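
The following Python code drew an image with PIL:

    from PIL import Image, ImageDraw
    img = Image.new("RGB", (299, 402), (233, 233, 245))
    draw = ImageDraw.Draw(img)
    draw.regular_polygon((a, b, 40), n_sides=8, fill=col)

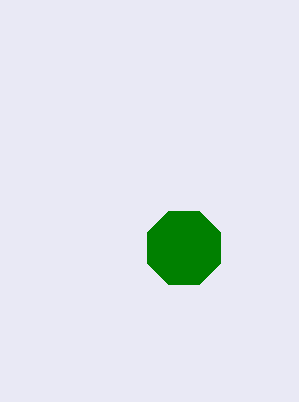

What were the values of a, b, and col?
a = 184
b = 248
col = 'green'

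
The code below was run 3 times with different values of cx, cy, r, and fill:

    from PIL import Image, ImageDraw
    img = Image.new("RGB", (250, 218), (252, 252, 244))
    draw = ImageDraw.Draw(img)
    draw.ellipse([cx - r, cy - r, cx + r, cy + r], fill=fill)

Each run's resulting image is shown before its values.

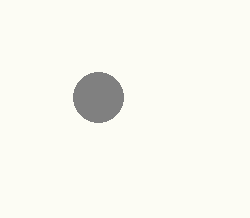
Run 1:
cx = 98, cy = 97, r = 25, fill = 'gray'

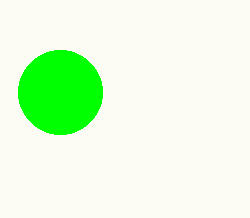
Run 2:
cx = 60, cy = 92, r = 42, fill = 'lime'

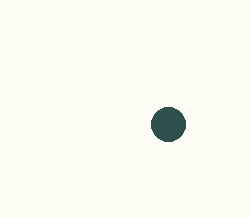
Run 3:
cx = 168, cy = 124, r = 17, fill = 'darkslategray'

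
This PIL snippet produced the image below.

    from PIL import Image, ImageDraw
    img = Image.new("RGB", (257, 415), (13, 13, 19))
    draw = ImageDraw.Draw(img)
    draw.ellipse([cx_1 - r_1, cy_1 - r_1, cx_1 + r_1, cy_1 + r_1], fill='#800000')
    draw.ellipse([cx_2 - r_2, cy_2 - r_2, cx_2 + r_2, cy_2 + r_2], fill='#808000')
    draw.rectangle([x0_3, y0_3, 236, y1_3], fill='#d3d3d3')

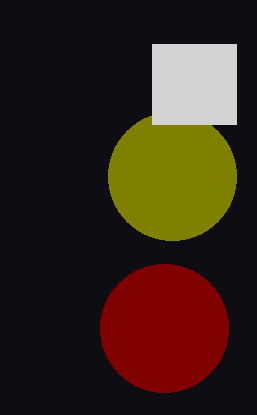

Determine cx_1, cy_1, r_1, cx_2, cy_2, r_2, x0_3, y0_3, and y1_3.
cx_1 = 164
cy_1 = 328
r_1 = 64
cx_2 = 172
cy_2 = 176
r_2 = 64
x0_3 = 152
y0_3 = 44
y1_3 = 124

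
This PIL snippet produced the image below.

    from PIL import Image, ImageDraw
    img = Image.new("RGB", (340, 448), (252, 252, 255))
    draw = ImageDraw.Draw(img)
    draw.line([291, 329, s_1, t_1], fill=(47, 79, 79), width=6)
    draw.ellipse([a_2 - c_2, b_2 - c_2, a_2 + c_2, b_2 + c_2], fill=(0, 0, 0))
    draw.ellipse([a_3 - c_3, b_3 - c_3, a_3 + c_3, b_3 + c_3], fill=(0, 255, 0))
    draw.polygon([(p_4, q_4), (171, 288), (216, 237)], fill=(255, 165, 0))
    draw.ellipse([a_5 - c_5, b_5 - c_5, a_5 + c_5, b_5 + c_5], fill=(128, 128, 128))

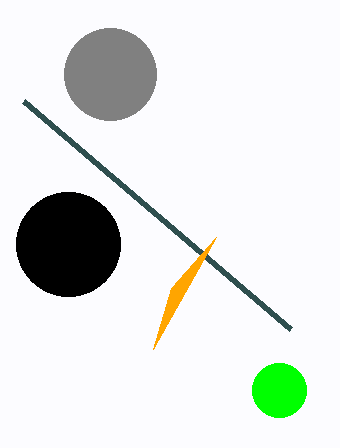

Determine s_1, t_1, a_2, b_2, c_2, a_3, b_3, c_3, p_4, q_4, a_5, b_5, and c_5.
s_1 = 24
t_1 = 101
a_2 = 68
b_2 = 244
c_2 = 52
a_3 = 279
b_3 = 390
c_3 = 27
p_4 = 153
q_4 = 349
a_5 = 110
b_5 = 74
c_5 = 46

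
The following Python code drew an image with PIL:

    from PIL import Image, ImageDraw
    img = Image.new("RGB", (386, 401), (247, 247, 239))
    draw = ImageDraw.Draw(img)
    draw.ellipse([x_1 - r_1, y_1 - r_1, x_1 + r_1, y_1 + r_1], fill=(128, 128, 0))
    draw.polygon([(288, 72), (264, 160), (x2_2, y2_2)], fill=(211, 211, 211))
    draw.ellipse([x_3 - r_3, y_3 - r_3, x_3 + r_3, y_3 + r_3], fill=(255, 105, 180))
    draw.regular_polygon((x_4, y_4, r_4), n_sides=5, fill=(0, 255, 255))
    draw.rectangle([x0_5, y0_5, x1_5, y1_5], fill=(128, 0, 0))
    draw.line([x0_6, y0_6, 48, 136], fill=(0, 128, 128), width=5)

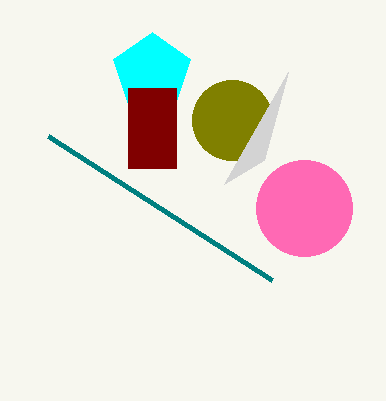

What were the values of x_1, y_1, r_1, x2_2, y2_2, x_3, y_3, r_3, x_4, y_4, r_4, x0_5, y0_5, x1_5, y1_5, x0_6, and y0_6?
x_1 = 232, y_1 = 120, r_1 = 40, x2_2 = 224, y2_2 = 184, x_3 = 304, y_3 = 208, r_3 = 48, x_4 = 152, y_4 = 72, r_4 = 40, x0_5 = 128, y0_5 = 88, x1_5 = 176, y1_5 = 168, x0_6 = 272, y0_6 = 280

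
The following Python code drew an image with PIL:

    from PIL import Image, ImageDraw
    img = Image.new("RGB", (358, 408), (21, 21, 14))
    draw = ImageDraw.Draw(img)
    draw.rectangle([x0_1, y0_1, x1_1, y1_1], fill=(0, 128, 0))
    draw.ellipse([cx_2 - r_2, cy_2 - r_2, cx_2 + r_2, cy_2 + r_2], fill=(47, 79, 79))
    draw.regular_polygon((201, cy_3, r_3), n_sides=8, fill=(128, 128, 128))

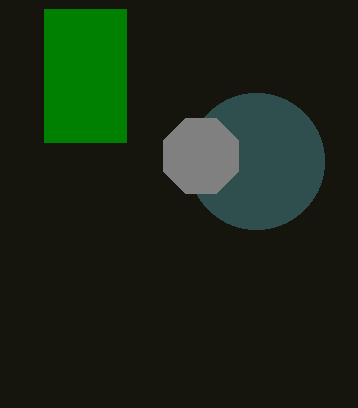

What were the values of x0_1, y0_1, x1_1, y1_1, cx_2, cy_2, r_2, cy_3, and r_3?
x0_1 = 44; y0_1 = 9; x1_1 = 126; y1_1 = 142; cx_2 = 256; cy_2 = 161; r_2 = 68; cy_3 = 156; r_3 = 41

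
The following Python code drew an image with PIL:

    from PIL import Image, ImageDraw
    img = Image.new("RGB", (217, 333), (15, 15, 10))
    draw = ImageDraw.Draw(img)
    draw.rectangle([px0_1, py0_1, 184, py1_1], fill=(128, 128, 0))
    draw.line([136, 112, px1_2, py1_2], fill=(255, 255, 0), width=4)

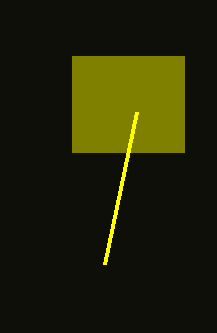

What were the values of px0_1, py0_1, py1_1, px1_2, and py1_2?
px0_1 = 72
py0_1 = 56
py1_1 = 152
px1_2 = 104
py1_2 = 264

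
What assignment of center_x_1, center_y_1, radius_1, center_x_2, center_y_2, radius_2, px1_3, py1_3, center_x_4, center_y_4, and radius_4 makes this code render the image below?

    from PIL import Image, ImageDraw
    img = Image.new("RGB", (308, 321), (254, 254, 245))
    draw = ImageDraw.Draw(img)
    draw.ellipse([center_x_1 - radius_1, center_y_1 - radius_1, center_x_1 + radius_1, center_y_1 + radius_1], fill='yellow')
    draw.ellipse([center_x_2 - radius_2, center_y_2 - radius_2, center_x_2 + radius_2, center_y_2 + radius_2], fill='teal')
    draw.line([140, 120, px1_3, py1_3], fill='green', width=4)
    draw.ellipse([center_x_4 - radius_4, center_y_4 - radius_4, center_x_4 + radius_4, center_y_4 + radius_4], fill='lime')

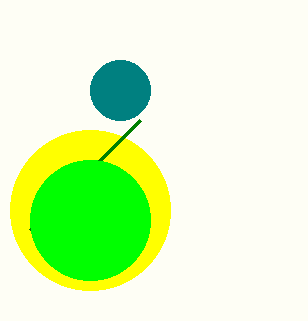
center_x_1 = 90
center_y_1 = 210
radius_1 = 80
center_x_2 = 120
center_y_2 = 90
radius_2 = 30
px1_3 = 30
py1_3 = 230
center_x_4 = 90
center_y_4 = 220
radius_4 = 60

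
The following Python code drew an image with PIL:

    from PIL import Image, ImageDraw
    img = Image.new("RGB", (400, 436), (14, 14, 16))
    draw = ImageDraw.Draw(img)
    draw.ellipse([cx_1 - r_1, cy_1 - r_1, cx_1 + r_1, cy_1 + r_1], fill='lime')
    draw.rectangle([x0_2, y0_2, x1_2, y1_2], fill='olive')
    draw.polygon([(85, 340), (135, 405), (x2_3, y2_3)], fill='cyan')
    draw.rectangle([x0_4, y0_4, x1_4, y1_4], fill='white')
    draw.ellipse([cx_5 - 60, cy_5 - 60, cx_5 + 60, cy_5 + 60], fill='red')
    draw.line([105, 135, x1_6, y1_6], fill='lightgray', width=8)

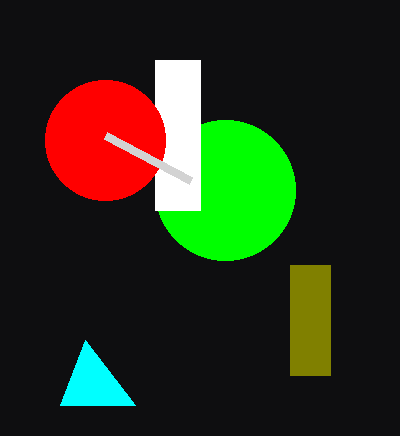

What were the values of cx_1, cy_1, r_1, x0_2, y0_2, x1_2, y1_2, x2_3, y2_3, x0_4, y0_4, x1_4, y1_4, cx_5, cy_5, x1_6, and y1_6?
cx_1 = 225; cy_1 = 190; r_1 = 70; x0_2 = 290; y0_2 = 265; x1_2 = 330; y1_2 = 375; x2_3 = 60; y2_3 = 405; x0_4 = 155; y0_4 = 60; x1_4 = 200; y1_4 = 210; cx_5 = 105; cy_5 = 140; x1_6 = 190; y1_6 = 180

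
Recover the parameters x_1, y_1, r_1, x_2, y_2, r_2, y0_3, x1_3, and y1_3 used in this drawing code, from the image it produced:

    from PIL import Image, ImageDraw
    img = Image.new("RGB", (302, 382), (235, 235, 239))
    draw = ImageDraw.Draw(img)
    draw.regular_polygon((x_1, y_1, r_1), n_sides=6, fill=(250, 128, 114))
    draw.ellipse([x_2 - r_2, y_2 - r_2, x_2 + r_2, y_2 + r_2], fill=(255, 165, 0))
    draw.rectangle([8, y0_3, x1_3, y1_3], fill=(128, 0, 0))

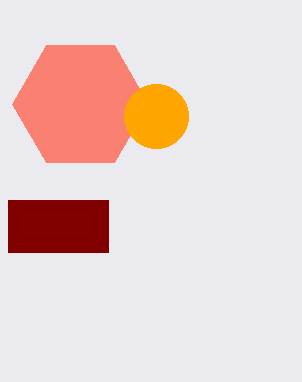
x_1 = 80
y_1 = 104
r_1 = 68
x_2 = 156
y_2 = 116
r_2 = 32
y0_3 = 200
x1_3 = 108
y1_3 = 252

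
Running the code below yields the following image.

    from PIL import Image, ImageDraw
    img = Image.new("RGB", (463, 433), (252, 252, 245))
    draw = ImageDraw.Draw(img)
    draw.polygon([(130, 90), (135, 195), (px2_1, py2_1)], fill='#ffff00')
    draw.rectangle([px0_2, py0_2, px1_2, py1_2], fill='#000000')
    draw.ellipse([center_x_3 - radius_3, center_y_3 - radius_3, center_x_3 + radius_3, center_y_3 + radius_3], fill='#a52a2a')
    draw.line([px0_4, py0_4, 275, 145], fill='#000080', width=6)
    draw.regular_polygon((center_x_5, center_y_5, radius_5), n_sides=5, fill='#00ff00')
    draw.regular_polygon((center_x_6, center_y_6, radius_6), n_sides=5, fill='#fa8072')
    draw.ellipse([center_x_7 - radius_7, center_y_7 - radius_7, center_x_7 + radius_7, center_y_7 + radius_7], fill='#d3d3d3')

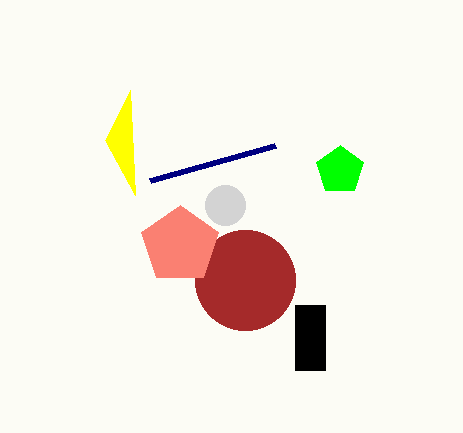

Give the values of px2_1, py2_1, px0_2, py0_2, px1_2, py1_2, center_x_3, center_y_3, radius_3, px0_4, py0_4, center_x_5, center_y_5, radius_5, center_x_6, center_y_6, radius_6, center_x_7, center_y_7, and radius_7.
px2_1 = 105
py2_1 = 140
px0_2 = 295
py0_2 = 305
px1_2 = 325
py1_2 = 370
center_x_3 = 245
center_y_3 = 280
radius_3 = 50
px0_4 = 150
py0_4 = 180
center_x_5 = 340
center_y_5 = 170
radius_5 = 25
center_x_6 = 180
center_y_6 = 245
radius_6 = 40
center_x_7 = 225
center_y_7 = 205
radius_7 = 20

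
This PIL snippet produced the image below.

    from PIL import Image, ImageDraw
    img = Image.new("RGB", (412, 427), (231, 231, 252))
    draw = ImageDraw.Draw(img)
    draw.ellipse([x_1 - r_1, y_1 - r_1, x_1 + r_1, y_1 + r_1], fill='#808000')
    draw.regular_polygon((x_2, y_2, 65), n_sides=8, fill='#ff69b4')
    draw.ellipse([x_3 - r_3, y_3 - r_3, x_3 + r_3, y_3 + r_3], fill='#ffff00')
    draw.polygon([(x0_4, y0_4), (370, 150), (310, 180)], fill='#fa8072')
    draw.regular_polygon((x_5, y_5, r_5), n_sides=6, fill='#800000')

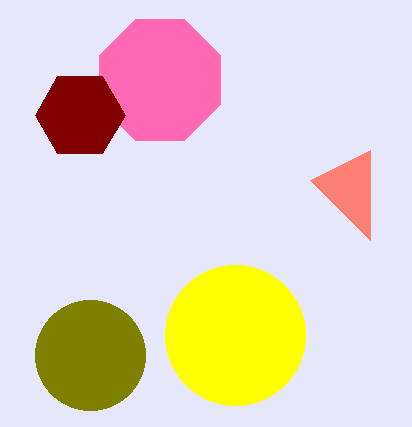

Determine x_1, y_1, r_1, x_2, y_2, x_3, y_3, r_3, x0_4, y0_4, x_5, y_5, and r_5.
x_1 = 90; y_1 = 355; r_1 = 55; x_2 = 160; y_2 = 80; x_3 = 235; y_3 = 335; r_3 = 70; x0_4 = 370; y0_4 = 240; x_5 = 80; y_5 = 115; r_5 = 45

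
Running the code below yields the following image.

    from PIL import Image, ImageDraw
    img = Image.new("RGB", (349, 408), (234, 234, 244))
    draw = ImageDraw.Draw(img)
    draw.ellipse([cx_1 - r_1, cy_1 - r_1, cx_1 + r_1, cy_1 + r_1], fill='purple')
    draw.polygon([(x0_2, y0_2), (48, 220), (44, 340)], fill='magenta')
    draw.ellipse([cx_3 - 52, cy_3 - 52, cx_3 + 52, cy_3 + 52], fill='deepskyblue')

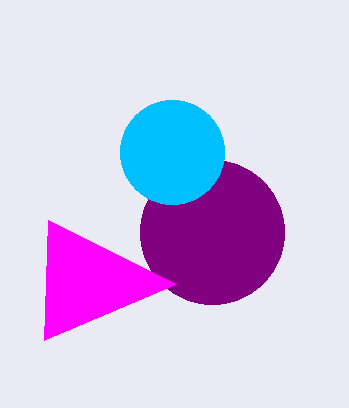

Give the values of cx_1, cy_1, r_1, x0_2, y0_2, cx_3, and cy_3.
cx_1 = 212; cy_1 = 232; r_1 = 72; x0_2 = 176; y0_2 = 284; cx_3 = 172; cy_3 = 152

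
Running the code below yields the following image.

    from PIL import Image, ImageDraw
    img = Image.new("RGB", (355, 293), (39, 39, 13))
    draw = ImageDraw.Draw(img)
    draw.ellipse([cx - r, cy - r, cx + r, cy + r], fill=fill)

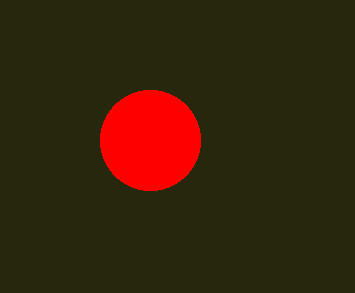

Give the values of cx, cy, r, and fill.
cx = 150; cy = 140; r = 50; fill = 'red'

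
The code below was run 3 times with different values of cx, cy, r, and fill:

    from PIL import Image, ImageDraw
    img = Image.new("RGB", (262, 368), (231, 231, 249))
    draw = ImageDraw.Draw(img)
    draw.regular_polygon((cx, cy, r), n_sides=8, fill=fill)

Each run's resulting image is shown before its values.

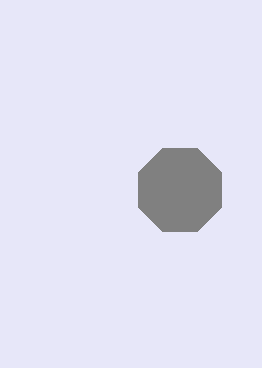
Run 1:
cx = 180
cy = 190
r = 45
fill = 'gray'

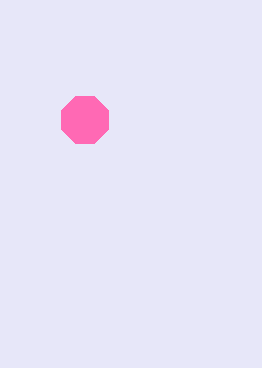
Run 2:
cx = 85, cy = 120, r = 25, fill = 'hotpink'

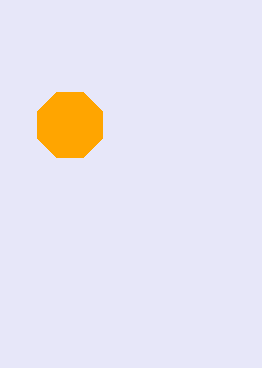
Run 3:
cx = 70; cy = 125; r = 35; fill = 'orange'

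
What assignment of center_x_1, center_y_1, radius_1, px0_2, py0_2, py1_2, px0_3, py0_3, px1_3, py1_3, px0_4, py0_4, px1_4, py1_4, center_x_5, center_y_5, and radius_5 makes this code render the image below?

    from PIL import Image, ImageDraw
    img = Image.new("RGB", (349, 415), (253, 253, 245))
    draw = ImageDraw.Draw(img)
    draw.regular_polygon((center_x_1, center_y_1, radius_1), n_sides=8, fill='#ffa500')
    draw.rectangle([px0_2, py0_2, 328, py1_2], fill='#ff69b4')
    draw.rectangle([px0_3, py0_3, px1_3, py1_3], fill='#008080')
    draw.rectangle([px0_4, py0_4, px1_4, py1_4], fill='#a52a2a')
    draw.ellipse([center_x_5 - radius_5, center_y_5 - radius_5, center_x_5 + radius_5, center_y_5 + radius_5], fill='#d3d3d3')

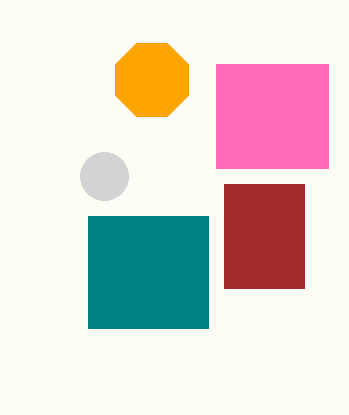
center_x_1 = 152, center_y_1 = 80, radius_1 = 40, px0_2 = 216, py0_2 = 64, py1_2 = 168, px0_3 = 88, py0_3 = 216, px1_3 = 208, py1_3 = 328, px0_4 = 224, py0_4 = 184, px1_4 = 304, py1_4 = 288, center_x_5 = 104, center_y_5 = 176, radius_5 = 24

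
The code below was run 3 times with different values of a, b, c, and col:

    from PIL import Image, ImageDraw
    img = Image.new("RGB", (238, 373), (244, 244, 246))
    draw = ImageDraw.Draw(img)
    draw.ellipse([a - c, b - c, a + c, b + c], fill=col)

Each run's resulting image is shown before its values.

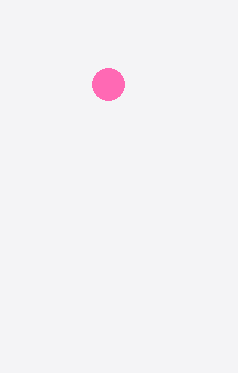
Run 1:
a = 108, b = 84, c = 16, col = 'hotpink'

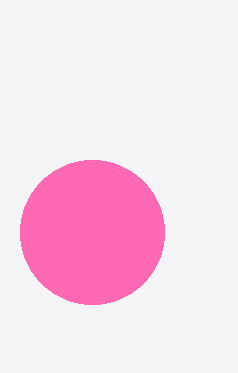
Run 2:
a = 92, b = 232, c = 72, col = 'hotpink'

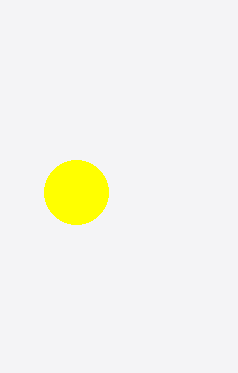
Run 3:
a = 76, b = 192, c = 32, col = 'yellow'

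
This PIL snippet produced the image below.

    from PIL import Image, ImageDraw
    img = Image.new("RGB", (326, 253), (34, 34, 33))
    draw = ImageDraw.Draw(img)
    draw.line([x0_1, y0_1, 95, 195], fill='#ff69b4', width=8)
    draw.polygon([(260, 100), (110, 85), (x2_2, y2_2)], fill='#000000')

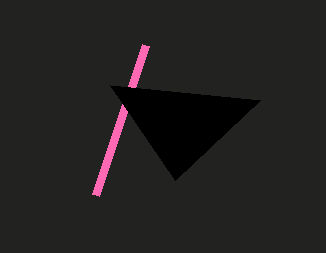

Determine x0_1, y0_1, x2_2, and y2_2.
x0_1 = 145
y0_1 = 45
x2_2 = 175
y2_2 = 180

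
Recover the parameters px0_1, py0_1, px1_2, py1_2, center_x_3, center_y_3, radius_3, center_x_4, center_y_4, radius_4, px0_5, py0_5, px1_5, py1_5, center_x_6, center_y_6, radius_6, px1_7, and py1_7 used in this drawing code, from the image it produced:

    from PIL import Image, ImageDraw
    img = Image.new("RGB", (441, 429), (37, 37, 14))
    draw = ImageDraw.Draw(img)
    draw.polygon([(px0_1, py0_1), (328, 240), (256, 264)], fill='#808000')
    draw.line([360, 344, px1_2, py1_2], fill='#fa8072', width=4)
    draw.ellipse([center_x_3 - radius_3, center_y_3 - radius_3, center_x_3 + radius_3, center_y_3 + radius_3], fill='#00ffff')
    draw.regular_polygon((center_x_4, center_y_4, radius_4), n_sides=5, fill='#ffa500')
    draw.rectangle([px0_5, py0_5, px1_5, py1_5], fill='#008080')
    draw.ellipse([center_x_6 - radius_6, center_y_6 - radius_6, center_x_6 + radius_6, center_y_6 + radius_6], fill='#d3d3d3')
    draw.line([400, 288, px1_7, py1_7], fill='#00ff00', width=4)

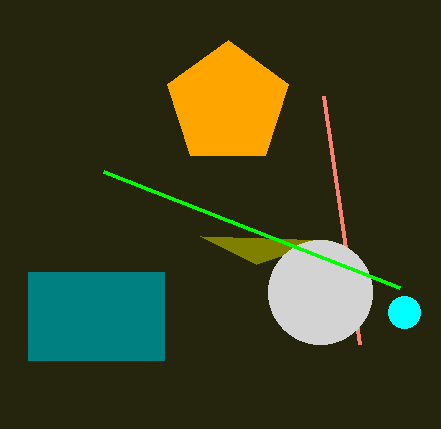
px0_1 = 200; py0_1 = 236; px1_2 = 324; py1_2 = 96; center_x_3 = 404; center_y_3 = 312; radius_3 = 16; center_x_4 = 228; center_y_4 = 104; radius_4 = 64; px0_5 = 28; py0_5 = 272; px1_5 = 164; py1_5 = 360; center_x_6 = 320; center_y_6 = 292; radius_6 = 52; px1_7 = 104; py1_7 = 172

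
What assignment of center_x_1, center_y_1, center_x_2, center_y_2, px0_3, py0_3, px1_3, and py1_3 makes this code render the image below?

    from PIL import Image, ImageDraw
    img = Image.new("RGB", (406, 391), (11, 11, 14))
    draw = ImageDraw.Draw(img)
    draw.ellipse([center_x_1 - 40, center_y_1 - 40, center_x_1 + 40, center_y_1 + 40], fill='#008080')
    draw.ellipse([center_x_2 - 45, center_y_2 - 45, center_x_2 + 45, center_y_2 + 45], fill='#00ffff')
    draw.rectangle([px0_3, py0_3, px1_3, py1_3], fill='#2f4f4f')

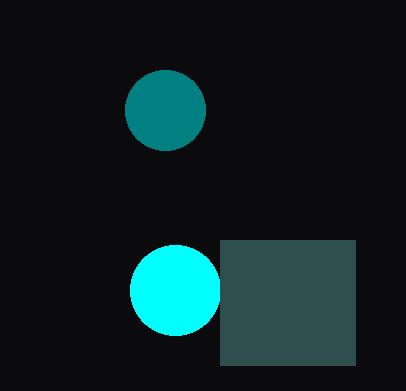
center_x_1 = 165; center_y_1 = 110; center_x_2 = 175; center_y_2 = 290; px0_3 = 220; py0_3 = 240; px1_3 = 355; py1_3 = 365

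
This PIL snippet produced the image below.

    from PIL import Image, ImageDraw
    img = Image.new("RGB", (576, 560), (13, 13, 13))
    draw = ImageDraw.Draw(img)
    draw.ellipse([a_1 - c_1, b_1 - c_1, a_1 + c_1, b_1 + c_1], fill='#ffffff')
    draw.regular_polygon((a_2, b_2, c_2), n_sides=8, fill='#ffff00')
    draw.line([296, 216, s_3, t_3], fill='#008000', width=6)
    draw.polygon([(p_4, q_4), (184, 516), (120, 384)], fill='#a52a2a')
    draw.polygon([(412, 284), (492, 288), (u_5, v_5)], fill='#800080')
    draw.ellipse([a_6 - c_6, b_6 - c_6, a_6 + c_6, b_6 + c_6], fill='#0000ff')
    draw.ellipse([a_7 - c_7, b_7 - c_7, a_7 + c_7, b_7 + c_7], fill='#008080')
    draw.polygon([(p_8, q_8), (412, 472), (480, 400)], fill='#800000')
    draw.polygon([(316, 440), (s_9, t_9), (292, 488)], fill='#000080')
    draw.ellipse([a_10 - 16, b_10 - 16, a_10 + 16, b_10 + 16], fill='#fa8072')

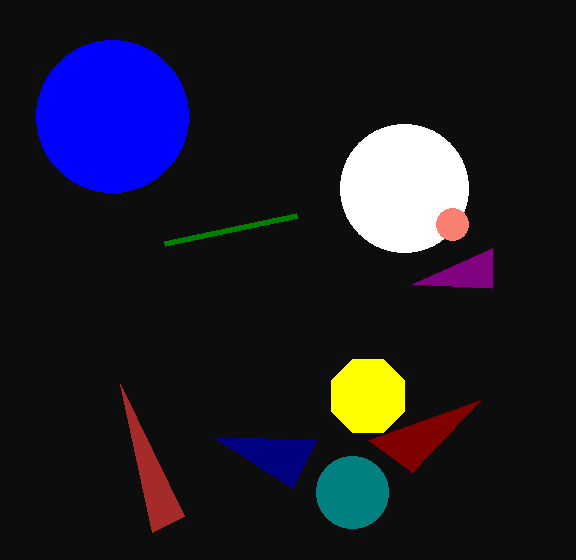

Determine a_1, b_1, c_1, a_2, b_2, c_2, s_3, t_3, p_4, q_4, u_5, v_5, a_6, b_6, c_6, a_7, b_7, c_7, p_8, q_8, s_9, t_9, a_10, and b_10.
a_1 = 404
b_1 = 188
c_1 = 64
a_2 = 368
b_2 = 396
c_2 = 40
s_3 = 164
t_3 = 244
p_4 = 152
q_4 = 532
u_5 = 492
v_5 = 248
a_6 = 112
b_6 = 116
c_6 = 76
a_7 = 352
b_7 = 492
c_7 = 36
p_8 = 368
q_8 = 440
s_9 = 212
t_9 = 436
a_10 = 452
b_10 = 224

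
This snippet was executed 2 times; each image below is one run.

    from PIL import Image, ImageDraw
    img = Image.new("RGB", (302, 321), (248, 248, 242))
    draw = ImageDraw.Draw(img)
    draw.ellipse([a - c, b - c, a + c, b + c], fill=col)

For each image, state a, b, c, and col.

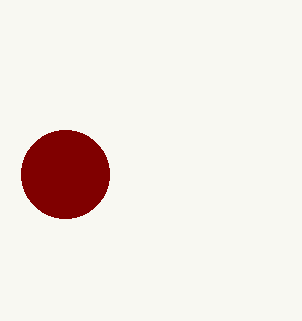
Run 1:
a = 65
b = 174
c = 44
col = 'maroon'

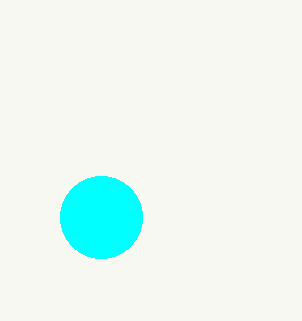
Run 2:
a = 101, b = 217, c = 41, col = 'cyan'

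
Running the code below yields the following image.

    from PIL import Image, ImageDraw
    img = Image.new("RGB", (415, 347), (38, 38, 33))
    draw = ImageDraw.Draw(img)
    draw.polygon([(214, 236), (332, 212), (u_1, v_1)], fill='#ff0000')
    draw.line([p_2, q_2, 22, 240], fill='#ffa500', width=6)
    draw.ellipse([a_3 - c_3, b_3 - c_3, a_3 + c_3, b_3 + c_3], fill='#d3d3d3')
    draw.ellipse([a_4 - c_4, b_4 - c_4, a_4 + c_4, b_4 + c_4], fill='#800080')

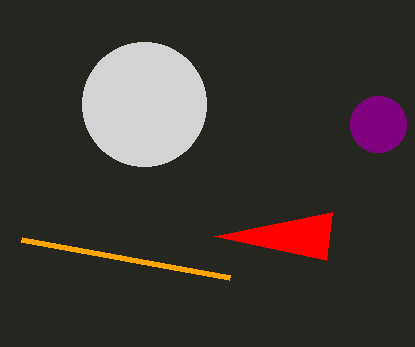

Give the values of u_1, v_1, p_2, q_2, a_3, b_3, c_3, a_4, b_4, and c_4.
u_1 = 326, v_1 = 260, p_2 = 230, q_2 = 278, a_3 = 144, b_3 = 104, c_3 = 62, a_4 = 378, b_4 = 124, c_4 = 28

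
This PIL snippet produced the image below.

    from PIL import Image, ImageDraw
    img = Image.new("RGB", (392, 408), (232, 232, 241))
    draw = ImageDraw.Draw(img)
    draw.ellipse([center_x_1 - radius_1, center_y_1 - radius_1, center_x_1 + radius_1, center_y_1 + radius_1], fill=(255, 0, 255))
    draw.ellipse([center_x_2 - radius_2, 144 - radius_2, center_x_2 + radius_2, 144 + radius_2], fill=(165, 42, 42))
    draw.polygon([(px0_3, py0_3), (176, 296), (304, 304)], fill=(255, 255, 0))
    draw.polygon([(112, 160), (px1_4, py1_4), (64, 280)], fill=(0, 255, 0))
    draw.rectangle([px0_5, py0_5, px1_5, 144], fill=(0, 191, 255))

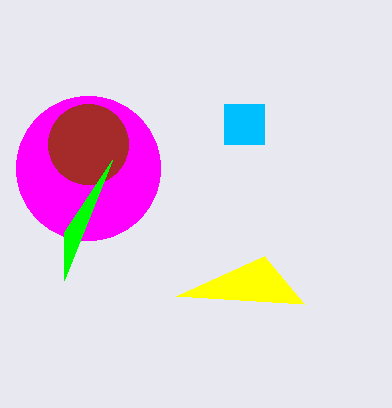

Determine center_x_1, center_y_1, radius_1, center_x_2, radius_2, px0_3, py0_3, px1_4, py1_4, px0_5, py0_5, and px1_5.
center_x_1 = 88
center_y_1 = 168
radius_1 = 72
center_x_2 = 88
radius_2 = 40
px0_3 = 264
py0_3 = 256
px1_4 = 64
py1_4 = 232
px0_5 = 224
py0_5 = 104
px1_5 = 264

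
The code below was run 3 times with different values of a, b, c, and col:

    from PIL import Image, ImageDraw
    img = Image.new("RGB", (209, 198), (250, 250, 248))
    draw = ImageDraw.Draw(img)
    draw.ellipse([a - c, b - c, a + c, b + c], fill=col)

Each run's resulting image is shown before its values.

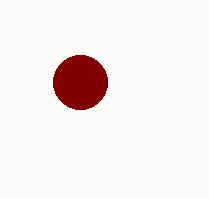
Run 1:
a = 80, b = 82, c = 27, col = 'maroon'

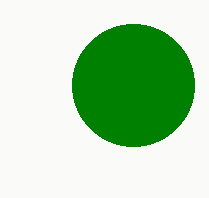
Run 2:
a = 133, b = 85, c = 61, col = 'green'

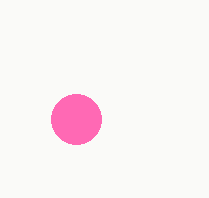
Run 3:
a = 76; b = 119; c = 25; col = 'hotpink'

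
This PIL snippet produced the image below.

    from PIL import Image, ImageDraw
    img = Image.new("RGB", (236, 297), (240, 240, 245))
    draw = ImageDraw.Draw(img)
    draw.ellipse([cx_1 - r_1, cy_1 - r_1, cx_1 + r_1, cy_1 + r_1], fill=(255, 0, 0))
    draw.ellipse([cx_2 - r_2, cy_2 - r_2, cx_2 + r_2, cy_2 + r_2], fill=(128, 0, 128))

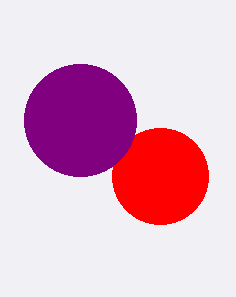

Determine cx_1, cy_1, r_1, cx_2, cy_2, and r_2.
cx_1 = 160; cy_1 = 176; r_1 = 48; cx_2 = 80; cy_2 = 120; r_2 = 56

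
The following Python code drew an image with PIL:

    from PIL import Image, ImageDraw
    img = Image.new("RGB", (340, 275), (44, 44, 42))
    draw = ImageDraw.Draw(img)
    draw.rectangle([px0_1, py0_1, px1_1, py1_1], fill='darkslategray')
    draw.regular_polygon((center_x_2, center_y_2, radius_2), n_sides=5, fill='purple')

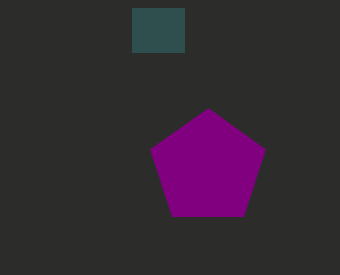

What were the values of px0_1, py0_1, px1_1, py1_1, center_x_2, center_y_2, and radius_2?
px0_1 = 132, py0_1 = 8, px1_1 = 184, py1_1 = 52, center_x_2 = 208, center_y_2 = 168, radius_2 = 60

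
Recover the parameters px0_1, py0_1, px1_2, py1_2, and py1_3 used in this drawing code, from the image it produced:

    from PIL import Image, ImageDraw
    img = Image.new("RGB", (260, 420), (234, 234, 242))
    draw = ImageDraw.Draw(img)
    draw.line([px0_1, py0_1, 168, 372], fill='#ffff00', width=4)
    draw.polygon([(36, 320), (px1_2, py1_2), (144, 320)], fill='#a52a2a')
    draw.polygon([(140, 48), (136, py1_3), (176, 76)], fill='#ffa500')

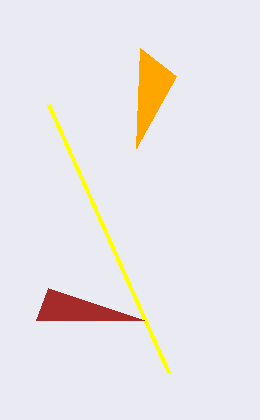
px0_1 = 48; py0_1 = 104; px1_2 = 48; py1_2 = 288; py1_3 = 148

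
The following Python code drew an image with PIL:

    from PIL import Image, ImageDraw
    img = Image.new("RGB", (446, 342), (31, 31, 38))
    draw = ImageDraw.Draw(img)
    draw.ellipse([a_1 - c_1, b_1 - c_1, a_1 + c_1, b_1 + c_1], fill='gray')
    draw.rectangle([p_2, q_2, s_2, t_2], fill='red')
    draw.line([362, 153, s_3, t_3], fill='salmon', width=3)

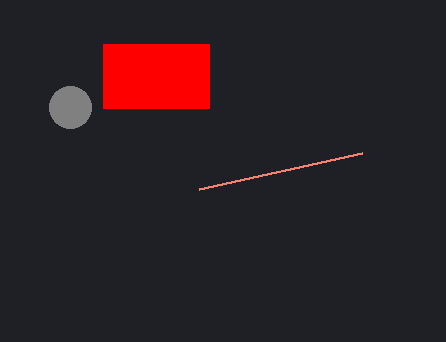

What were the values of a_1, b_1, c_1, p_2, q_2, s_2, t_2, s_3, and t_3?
a_1 = 70; b_1 = 107; c_1 = 21; p_2 = 103; q_2 = 44; s_2 = 209; t_2 = 108; s_3 = 199; t_3 = 189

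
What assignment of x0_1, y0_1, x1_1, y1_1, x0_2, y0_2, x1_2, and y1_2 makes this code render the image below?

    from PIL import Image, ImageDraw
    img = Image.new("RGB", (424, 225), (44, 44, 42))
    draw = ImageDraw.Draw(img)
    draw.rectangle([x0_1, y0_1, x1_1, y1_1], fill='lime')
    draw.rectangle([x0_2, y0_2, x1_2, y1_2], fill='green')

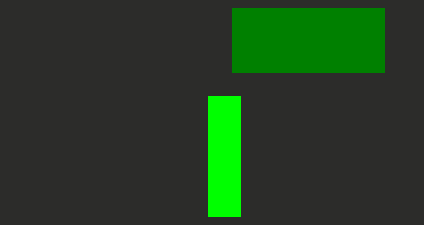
x0_1 = 208; y0_1 = 96; x1_1 = 240; y1_1 = 216; x0_2 = 232; y0_2 = 8; x1_2 = 384; y1_2 = 72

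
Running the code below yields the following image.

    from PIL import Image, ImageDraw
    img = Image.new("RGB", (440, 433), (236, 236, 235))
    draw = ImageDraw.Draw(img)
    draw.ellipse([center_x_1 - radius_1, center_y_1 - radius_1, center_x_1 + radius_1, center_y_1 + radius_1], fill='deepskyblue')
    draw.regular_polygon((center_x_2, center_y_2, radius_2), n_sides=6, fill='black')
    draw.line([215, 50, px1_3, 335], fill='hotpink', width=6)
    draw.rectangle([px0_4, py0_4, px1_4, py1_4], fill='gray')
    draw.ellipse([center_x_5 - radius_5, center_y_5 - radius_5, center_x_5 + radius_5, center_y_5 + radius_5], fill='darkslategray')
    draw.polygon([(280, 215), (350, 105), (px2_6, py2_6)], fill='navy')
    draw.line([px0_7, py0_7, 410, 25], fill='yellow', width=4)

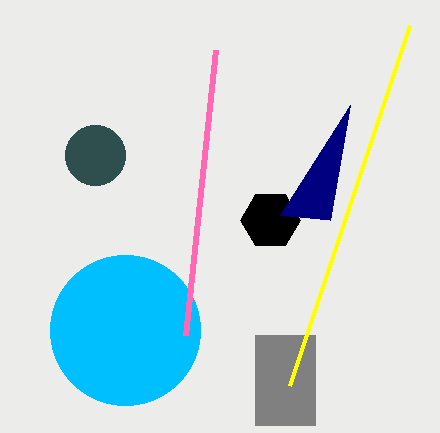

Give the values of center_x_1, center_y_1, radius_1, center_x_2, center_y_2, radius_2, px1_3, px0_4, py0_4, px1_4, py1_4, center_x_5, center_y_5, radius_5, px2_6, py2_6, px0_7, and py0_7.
center_x_1 = 125; center_y_1 = 330; radius_1 = 75; center_x_2 = 270; center_y_2 = 220; radius_2 = 30; px1_3 = 185; px0_4 = 255; py0_4 = 335; px1_4 = 315; py1_4 = 425; center_x_5 = 95; center_y_5 = 155; radius_5 = 30; px2_6 = 330; py2_6 = 220; px0_7 = 290; py0_7 = 385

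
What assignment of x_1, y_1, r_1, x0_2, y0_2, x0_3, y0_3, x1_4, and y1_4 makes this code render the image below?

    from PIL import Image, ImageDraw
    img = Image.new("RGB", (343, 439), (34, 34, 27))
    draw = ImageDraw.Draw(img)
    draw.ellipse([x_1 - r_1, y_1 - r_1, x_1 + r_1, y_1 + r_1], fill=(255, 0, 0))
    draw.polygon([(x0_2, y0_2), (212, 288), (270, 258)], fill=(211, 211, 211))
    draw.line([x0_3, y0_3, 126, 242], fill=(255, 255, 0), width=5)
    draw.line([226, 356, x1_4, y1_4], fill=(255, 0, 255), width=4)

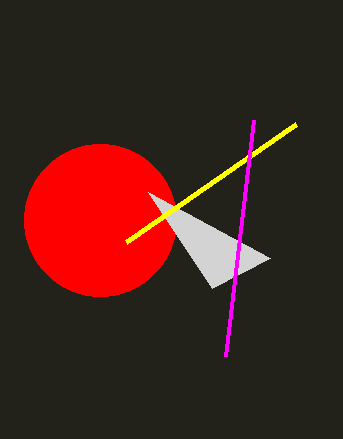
x_1 = 100
y_1 = 220
r_1 = 76
x0_2 = 148
y0_2 = 192
x0_3 = 296
y0_3 = 124
x1_4 = 254
y1_4 = 120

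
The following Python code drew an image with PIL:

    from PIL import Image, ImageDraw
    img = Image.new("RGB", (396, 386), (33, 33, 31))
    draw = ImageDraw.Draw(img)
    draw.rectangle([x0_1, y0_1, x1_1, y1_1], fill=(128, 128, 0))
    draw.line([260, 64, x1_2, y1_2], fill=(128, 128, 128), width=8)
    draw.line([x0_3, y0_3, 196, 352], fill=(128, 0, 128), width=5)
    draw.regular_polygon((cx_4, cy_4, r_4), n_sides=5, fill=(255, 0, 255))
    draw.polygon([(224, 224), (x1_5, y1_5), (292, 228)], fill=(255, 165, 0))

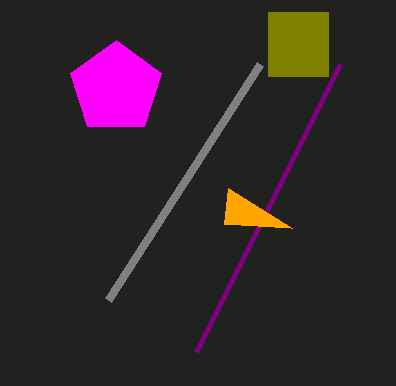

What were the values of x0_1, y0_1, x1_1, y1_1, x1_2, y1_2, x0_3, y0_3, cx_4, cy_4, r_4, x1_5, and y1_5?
x0_1 = 268, y0_1 = 12, x1_1 = 328, y1_1 = 76, x1_2 = 108, y1_2 = 300, x0_3 = 340, y0_3 = 64, cx_4 = 116, cy_4 = 88, r_4 = 48, x1_5 = 228, y1_5 = 188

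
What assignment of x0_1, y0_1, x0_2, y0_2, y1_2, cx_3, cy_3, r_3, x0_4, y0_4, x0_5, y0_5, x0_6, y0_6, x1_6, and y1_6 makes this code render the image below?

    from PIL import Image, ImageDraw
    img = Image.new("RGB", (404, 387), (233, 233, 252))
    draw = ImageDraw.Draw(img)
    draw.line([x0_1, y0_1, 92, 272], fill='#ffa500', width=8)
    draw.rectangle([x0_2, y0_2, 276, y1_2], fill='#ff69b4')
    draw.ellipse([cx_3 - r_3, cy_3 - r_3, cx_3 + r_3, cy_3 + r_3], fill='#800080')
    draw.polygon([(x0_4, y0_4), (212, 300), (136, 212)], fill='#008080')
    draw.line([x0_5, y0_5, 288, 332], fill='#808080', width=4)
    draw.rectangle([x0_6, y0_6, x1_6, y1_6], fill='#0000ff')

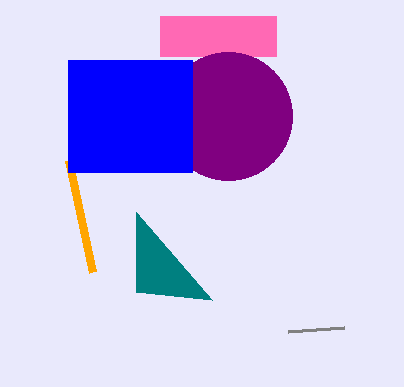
x0_1 = 68; y0_1 = 160; x0_2 = 160; y0_2 = 16; y1_2 = 56; cx_3 = 228; cy_3 = 116; r_3 = 64; x0_4 = 136; y0_4 = 292; x0_5 = 344; y0_5 = 328; x0_6 = 68; y0_6 = 60; x1_6 = 192; y1_6 = 172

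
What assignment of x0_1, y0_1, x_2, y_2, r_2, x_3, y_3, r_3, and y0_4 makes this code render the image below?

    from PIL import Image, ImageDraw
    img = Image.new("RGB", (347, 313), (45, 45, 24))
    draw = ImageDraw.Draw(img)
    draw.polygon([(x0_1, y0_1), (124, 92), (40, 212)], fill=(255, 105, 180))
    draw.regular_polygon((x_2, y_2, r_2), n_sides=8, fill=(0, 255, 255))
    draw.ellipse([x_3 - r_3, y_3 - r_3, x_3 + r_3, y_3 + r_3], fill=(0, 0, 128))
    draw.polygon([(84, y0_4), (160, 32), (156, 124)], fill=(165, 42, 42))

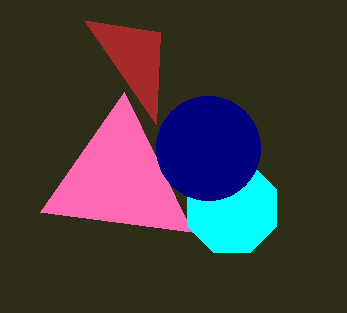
x0_1 = 192; y0_1 = 232; x_2 = 232; y_2 = 208; r_2 = 48; x_3 = 208; y_3 = 148; r_3 = 52; y0_4 = 20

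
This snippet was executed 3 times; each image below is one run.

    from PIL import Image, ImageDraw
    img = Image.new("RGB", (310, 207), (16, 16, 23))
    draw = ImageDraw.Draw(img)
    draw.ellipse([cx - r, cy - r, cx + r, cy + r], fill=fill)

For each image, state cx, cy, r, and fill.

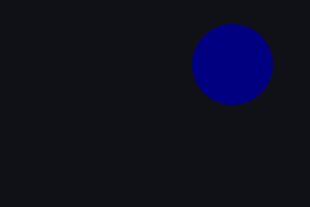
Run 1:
cx = 232; cy = 64; r = 40; fill = 'navy'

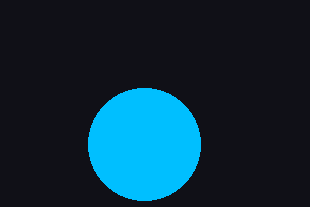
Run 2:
cx = 144
cy = 144
r = 56
fill = 'deepskyblue'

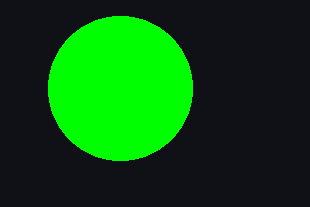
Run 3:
cx = 120, cy = 88, r = 72, fill = 'lime'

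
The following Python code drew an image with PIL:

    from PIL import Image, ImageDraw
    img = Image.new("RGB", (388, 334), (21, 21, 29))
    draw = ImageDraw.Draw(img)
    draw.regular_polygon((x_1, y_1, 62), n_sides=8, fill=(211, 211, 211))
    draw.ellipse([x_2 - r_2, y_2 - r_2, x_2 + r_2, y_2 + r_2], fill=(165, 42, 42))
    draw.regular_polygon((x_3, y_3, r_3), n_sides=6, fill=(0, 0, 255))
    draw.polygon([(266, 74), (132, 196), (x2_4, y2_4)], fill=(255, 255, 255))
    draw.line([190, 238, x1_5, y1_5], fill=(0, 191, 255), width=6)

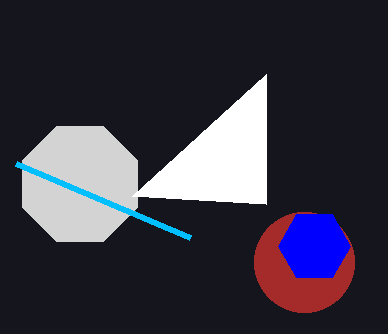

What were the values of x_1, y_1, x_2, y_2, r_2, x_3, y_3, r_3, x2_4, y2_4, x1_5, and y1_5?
x_1 = 80; y_1 = 184; x_2 = 304; y_2 = 262; r_2 = 50; x_3 = 314; y_3 = 246; r_3 = 36; x2_4 = 266; y2_4 = 204; x1_5 = 16; y1_5 = 164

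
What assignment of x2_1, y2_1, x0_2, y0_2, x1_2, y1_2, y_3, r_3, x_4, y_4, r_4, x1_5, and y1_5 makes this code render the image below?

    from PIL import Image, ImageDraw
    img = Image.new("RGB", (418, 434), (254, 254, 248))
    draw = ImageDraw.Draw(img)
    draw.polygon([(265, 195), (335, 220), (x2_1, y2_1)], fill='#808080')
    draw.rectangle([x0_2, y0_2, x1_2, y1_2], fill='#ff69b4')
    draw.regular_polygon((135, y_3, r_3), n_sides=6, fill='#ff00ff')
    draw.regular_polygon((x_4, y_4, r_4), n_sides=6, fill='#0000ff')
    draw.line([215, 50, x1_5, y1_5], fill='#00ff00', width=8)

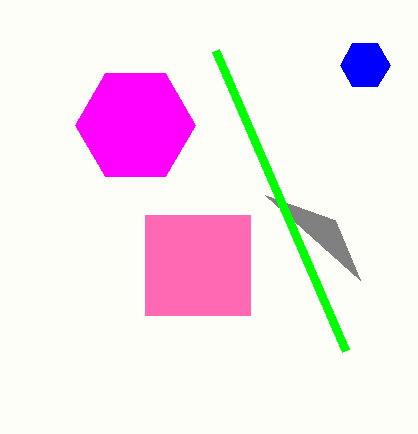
x2_1 = 360; y2_1 = 280; x0_2 = 145; y0_2 = 215; x1_2 = 250; y1_2 = 315; y_3 = 125; r_3 = 60; x_4 = 365; y_4 = 65; r_4 = 25; x1_5 = 345; y1_5 = 350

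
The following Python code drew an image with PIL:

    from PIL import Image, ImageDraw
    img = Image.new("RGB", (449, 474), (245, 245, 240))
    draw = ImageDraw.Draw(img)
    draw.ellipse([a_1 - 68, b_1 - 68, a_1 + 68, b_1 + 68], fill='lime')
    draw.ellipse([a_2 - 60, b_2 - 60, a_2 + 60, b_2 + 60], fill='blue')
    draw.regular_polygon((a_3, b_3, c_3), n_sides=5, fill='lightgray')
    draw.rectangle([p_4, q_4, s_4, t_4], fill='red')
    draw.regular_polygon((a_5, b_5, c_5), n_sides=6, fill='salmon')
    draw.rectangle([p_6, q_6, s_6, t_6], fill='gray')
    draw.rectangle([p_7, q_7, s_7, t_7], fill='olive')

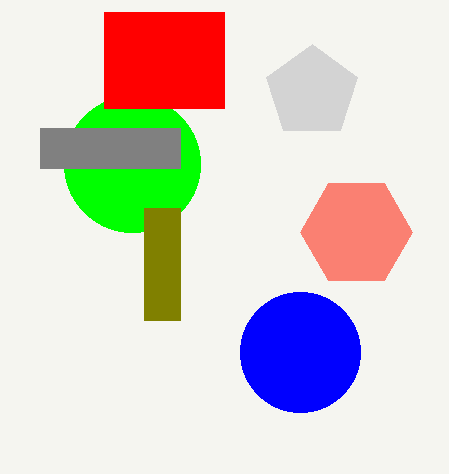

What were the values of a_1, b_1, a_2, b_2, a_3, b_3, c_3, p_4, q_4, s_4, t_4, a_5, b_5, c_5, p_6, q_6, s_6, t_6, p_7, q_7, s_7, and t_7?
a_1 = 132; b_1 = 164; a_2 = 300; b_2 = 352; a_3 = 312; b_3 = 92; c_3 = 48; p_4 = 104; q_4 = 12; s_4 = 224; t_4 = 108; a_5 = 356; b_5 = 232; c_5 = 56; p_6 = 40; q_6 = 128; s_6 = 180; t_6 = 168; p_7 = 144; q_7 = 208; s_7 = 180; t_7 = 320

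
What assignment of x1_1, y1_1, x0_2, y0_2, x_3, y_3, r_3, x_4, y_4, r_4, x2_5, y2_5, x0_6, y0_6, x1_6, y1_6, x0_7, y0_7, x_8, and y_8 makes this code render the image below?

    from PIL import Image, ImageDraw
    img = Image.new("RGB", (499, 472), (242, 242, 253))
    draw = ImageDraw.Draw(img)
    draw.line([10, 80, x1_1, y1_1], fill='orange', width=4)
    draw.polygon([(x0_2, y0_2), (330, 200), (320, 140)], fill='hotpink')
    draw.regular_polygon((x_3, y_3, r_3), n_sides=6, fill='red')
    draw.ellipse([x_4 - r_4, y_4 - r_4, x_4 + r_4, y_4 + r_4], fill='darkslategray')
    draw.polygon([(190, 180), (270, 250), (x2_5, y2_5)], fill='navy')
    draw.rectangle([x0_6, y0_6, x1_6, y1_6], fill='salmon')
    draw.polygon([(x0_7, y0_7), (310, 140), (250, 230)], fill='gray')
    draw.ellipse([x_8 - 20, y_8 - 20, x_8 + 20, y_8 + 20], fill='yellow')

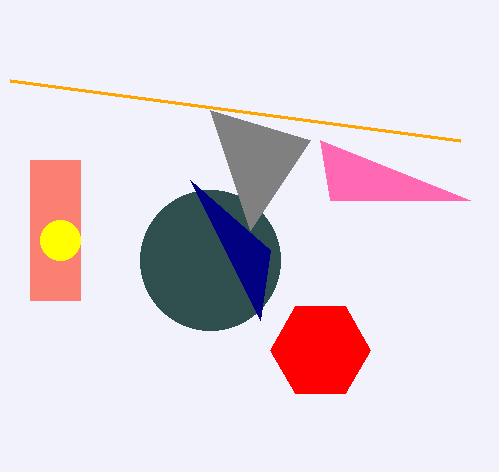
x1_1 = 460
y1_1 = 140
x0_2 = 470
y0_2 = 200
x_3 = 320
y_3 = 350
r_3 = 50
x_4 = 210
y_4 = 260
r_4 = 70
x2_5 = 260
y2_5 = 320
x0_6 = 30
y0_6 = 160
x1_6 = 80
y1_6 = 300
x0_7 = 210
y0_7 = 110
x_8 = 60
y_8 = 240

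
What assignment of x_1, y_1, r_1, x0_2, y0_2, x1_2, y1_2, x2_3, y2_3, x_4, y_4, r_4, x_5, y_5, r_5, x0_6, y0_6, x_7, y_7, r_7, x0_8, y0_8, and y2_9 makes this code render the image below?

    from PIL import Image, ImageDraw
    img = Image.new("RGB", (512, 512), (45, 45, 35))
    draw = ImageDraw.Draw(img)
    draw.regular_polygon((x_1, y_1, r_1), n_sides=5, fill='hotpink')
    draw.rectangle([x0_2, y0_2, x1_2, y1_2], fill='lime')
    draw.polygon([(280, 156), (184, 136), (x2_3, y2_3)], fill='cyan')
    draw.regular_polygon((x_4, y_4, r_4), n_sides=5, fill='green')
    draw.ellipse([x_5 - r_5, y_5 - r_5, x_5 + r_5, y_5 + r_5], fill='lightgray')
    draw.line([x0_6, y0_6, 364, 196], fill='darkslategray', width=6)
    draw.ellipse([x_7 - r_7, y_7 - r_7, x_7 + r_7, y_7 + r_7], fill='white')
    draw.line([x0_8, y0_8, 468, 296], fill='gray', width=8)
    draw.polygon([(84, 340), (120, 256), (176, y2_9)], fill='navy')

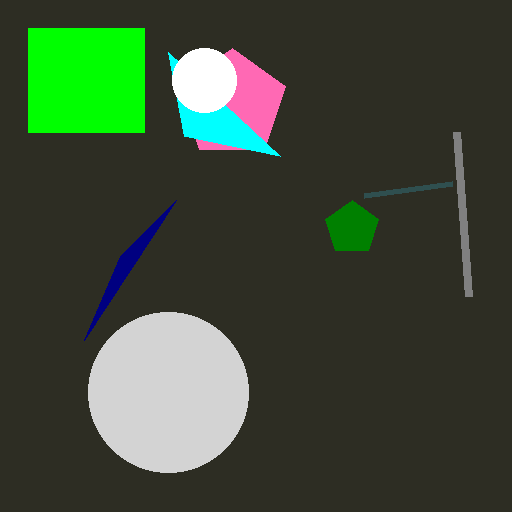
x_1 = 232
y_1 = 104
r_1 = 56
x0_2 = 28
y0_2 = 28
x1_2 = 144
y1_2 = 132
x2_3 = 168
y2_3 = 52
x_4 = 352
y_4 = 228
r_4 = 28
x_5 = 168
y_5 = 392
r_5 = 80
x0_6 = 452
y0_6 = 184
x_7 = 204
y_7 = 80
r_7 = 32
x0_8 = 456
y0_8 = 132
y2_9 = 200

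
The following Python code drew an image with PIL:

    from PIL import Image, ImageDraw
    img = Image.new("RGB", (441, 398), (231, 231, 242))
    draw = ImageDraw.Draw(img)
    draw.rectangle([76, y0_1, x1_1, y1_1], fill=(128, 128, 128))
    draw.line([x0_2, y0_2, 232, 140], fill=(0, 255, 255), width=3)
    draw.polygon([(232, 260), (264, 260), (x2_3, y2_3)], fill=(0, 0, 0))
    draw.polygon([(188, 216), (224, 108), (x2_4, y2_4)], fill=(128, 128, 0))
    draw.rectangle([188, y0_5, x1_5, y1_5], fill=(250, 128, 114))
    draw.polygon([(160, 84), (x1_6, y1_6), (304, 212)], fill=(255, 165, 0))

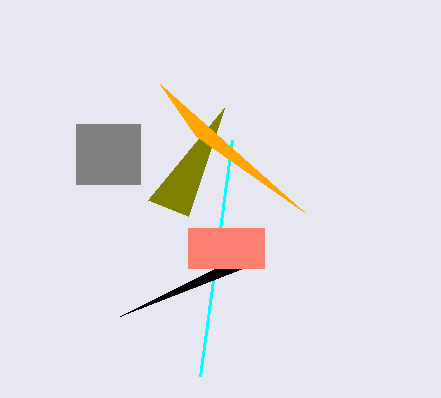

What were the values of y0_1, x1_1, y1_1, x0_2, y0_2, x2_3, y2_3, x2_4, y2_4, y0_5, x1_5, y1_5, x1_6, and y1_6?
y0_1 = 124, x1_1 = 140, y1_1 = 184, x0_2 = 200, y0_2 = 376, x2_3 = 120, y2_3 = 316, x2_4 = 148, y2_4 = 200, y0_5 = 228, x1_5 = 264, y1_5 = 268, x1_6 = 196, y1_6 = 136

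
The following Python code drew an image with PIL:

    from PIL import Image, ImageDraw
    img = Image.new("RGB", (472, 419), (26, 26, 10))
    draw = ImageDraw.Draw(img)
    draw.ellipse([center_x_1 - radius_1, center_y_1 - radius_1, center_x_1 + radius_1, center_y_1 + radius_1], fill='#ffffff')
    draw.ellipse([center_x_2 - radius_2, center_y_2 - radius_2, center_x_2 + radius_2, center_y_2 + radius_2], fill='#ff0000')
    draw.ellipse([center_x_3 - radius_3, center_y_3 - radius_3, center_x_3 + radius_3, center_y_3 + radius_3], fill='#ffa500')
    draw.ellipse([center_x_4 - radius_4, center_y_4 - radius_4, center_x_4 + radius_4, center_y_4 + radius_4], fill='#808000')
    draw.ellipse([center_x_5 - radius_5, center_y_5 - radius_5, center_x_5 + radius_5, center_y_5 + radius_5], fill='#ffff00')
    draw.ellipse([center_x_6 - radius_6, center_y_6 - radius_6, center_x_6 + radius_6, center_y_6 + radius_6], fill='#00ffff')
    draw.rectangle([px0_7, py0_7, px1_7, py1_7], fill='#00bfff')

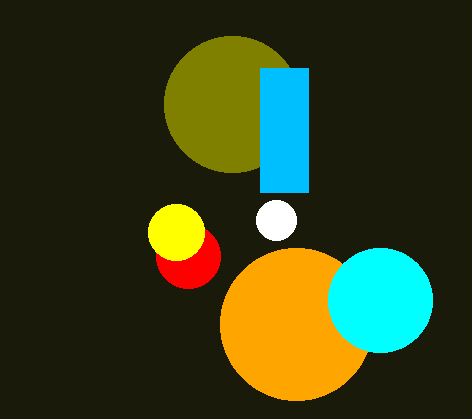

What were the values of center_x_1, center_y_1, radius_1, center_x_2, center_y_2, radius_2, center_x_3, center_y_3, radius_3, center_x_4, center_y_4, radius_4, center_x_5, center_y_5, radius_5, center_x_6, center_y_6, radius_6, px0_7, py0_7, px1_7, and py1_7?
center_x_1 = 276, center_y_1 = 220, radius_1 = 20, center_x_2 = 188, center_y_2 = 256, radius_2 = 32, center_x_3 = 296, center_y_3 = 324, radius_3 = 76, center_x_4 = 232, center_y_4 = 104, radius_4 = 68, center_x_5 = 176, center_y_5 = 232, radius_5 = 28, center_x_6 = 380, center_y_6 = 300, radius_6 = 52, px0_7 = 260, py0_7 = 68, px1_7 = 308, py1_7 = 192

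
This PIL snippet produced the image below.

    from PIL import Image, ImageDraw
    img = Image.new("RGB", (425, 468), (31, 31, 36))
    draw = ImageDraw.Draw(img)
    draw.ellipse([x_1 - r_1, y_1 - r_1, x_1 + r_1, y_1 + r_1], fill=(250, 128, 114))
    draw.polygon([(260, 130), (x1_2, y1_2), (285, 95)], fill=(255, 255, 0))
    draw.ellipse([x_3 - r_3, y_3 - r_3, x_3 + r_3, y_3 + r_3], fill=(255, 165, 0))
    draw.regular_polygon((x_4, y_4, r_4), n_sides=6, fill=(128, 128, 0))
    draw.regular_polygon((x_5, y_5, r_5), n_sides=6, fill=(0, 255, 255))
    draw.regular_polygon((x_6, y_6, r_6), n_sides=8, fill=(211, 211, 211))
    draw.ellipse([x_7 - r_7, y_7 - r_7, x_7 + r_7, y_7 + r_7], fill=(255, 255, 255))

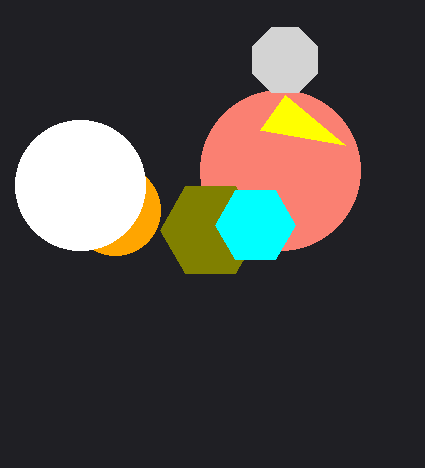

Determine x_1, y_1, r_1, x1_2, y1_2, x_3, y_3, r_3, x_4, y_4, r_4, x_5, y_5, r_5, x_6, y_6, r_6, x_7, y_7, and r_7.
x_1 = 280; y_1 = 170; r_1 = 80; x1_2 = 345; y1_2 = 145; x_3 = 115; y_3 = 210; r_3 = 45; x_4 = 210; y_4 = 230; r_4 = 50; x_5 = 255; y_5 = 225; r_5 = 40; x_6 = 285; y_6 = 60; r_6 = 35; x_7 = 80; y_7 = 185; r_7 = 65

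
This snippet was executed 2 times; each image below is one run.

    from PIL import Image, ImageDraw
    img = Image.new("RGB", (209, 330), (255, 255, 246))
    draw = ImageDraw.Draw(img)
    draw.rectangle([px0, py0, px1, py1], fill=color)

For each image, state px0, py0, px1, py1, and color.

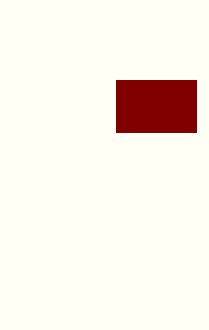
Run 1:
px0 = 116
py0 = 80
px1 = 196
py1 = 132
color = 'maroon'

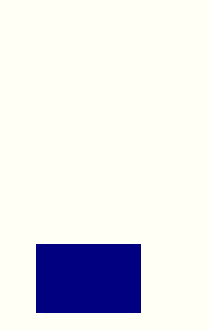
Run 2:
px0 = 36; py0 = 244; px1 = 140; py1 = 312; color = 'navy'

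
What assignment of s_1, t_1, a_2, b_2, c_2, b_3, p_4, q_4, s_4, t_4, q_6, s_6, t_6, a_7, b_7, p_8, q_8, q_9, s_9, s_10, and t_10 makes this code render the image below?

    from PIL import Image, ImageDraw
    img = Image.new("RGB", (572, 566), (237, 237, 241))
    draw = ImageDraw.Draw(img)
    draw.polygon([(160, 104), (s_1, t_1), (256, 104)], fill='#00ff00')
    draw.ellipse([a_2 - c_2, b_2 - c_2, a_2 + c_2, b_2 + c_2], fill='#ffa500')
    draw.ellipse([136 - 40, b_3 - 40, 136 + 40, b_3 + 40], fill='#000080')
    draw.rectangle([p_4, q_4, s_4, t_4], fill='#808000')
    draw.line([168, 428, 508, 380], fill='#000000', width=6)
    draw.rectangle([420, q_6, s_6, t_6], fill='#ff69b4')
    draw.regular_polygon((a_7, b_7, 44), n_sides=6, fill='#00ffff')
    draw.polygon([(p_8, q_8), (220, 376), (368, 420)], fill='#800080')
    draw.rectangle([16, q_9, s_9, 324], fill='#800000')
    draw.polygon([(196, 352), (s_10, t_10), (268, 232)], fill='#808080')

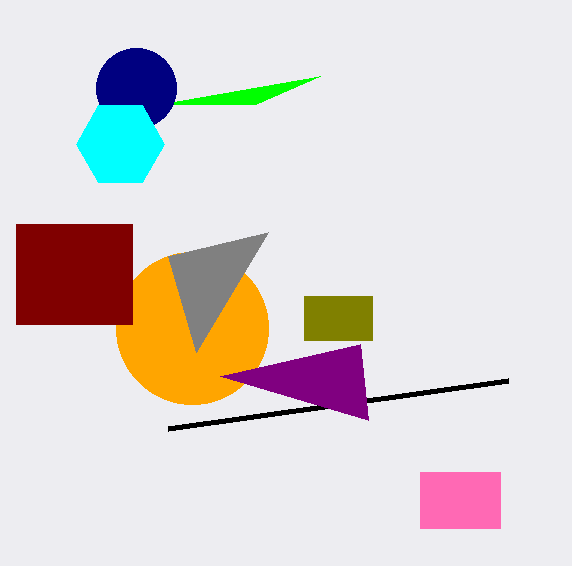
s_1 = 320
t_1 = 76
a_2 = 192
b_2 = 328
c_2 = 76
b_3 = 88
p_4 = 304
q_4 = 296
s_4 = 372
t_4 = 340
q_6 = 472
s_6 = 500
t_6 = 528
a_7 = 120
b_7 = 144
p_8 = 360
q_8 = 344
q_9 = 224
s_9 = 132
s_10 = 168
t_10 = 256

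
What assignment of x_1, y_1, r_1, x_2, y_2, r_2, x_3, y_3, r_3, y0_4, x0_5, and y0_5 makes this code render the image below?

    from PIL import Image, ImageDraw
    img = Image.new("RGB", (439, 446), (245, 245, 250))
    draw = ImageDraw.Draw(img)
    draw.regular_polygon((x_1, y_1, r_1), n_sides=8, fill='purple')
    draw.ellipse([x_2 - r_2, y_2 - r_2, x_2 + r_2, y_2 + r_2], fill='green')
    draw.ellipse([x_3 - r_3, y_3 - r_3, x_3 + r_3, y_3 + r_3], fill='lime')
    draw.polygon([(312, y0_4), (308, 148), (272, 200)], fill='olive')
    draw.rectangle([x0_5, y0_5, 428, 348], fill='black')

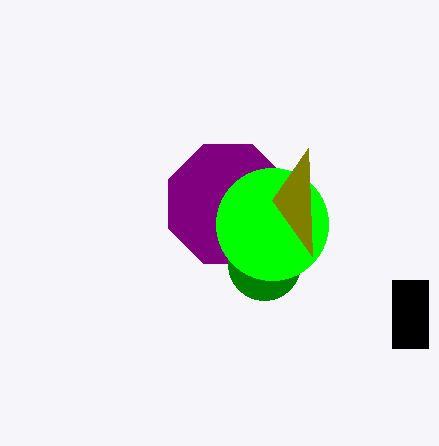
x_1 = 228; y_1 = 204; r_1 = 64; x_2 = 264; y_2 = 264; r_2 = 36; x_3 = 272; y_3 = 224; r_3 = 56; y0_4 = 256; x0_5 = 392; y0_5 = 280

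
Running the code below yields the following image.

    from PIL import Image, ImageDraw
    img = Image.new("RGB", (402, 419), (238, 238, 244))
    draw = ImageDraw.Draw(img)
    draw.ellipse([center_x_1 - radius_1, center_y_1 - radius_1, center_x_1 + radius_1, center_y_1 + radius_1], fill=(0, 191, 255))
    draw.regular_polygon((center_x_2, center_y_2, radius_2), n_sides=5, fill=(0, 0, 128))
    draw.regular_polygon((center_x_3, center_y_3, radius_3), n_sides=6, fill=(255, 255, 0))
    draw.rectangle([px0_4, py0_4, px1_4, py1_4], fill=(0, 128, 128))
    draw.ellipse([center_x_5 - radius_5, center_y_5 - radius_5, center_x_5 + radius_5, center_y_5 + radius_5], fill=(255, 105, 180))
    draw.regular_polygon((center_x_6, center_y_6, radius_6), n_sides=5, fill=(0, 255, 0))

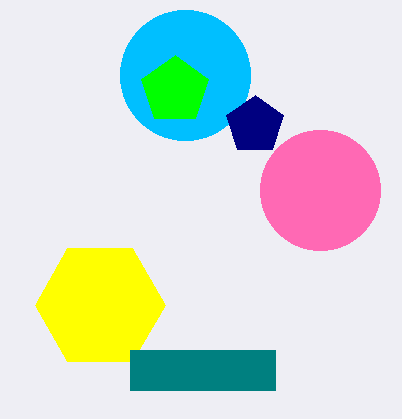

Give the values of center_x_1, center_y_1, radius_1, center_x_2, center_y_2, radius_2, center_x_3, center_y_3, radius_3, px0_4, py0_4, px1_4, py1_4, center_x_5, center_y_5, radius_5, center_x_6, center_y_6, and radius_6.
center_x_1 = 185
center_y_1 = 75
radius_1 = 65
center_x_2 = 255
center_y_2 = 125
radius_2 = 30
center_x_3 = 100
center_y_3 = 305
radius_3 = 65
px0_4 = 130
py0_4 = 350
px1_4 = 275
py1_4 = 390
center_x_5 = 320
center_y_5 = 190
radius_5 = 60
center_x_6 = 175
center_y_6 = 90
radius_6 = 35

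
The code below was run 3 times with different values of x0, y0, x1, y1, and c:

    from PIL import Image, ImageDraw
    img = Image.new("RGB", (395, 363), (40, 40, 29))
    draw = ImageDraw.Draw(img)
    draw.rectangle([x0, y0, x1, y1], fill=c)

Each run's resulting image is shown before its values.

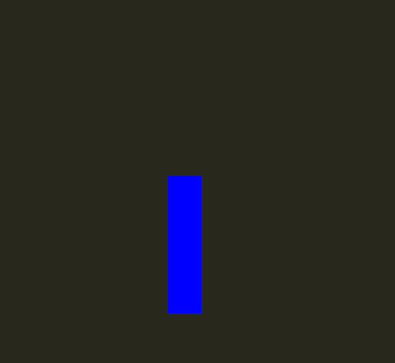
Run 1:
x0 = 168
y0 = 176
x1 = 200
y1 = 312
c = 'blue'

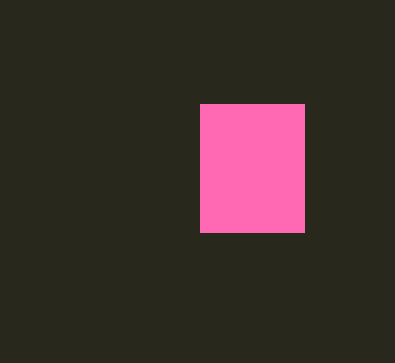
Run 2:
x0 = 200
y0 = 104
x1 = 304
y1 = 232
c = 'hotpink'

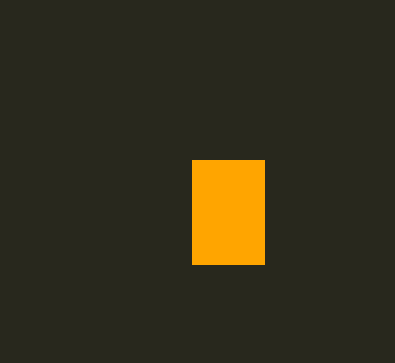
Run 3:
x0 = 192, y0 = 160, x1 = 264, y1 = 264, c = 'orange'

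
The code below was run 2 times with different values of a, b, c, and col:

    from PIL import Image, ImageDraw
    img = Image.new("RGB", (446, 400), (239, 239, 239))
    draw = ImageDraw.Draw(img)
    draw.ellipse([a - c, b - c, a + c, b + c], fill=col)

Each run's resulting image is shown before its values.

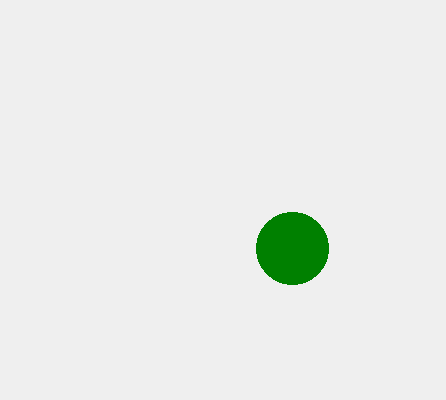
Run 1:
a = 292; b = 248; c = 36; col = 'green'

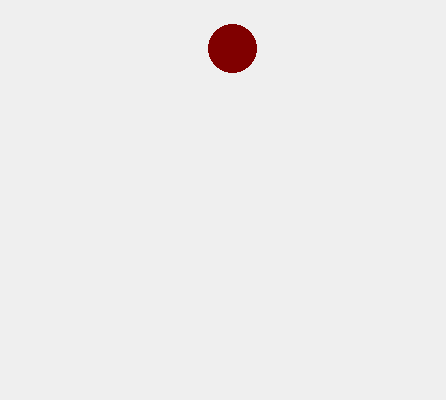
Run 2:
a = 232, b = 48, c = 24, col = 'maroon'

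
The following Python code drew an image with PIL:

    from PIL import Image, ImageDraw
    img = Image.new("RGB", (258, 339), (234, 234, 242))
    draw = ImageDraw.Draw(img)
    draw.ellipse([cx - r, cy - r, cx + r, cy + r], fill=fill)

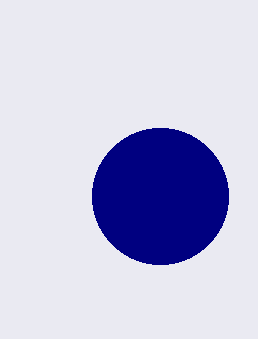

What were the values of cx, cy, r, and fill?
cx = 160
cy = 196
r = 68
fill = 'navy'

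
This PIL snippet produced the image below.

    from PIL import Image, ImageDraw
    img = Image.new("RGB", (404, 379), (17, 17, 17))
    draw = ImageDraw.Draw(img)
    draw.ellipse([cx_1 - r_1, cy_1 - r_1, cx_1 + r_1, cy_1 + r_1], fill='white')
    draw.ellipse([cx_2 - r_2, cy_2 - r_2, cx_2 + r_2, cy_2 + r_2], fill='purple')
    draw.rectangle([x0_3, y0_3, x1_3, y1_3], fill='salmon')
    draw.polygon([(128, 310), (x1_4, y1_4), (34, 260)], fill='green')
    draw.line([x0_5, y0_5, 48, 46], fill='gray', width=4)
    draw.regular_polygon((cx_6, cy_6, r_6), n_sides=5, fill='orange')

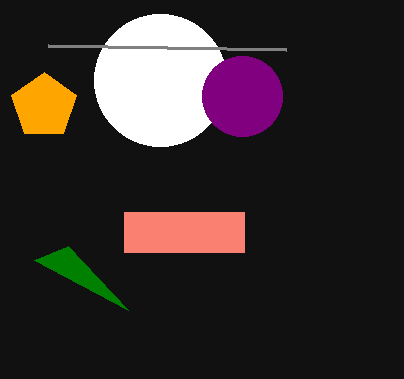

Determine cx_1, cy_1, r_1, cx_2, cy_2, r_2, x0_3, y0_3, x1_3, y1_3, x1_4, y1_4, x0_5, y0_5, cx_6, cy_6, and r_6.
cx_1 = 160, cy_1 = 80, r_1 = 66, cx_2 = 242, cy_2 = 96, r_2 = 40, x0_3 = 124, y0_3 = 212, x1_3 = 244, y1_3 = 252, x1_4 = 68, y1_4 = 246, x0_5 = 286, y0_5 = 50, cx_6 = 44, cy_6 = 106, r_6 = 34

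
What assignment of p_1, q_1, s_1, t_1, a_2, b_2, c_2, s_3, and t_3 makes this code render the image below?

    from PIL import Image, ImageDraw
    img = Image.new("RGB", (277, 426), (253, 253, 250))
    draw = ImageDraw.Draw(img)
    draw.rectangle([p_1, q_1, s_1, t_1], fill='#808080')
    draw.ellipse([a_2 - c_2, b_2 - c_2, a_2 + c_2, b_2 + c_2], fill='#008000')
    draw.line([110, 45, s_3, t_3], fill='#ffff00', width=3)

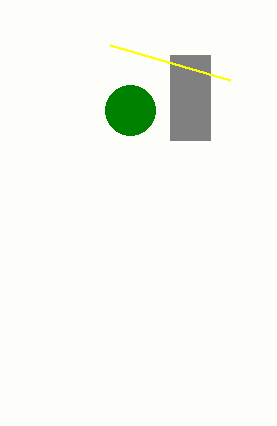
p_1 = 170; q_1 = 55; s_1 = 210; t_1 = 140; a_2 = 130; b_2 = 110; c_2 = 25; s_3 = 230; t_3 = 80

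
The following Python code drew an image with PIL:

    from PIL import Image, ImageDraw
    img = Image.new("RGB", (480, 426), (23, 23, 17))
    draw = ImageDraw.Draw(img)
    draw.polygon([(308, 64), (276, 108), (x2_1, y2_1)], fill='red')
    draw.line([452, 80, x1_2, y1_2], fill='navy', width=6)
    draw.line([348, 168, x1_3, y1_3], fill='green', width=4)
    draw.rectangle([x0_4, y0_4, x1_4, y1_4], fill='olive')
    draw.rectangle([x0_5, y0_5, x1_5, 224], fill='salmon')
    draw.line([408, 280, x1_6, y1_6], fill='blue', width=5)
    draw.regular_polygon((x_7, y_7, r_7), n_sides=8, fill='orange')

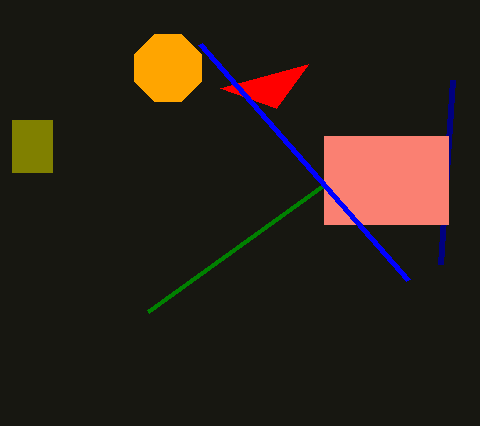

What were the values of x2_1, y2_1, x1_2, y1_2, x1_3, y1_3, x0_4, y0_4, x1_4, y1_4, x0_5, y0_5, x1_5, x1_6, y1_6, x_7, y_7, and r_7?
x2_1 = 220; y2_1 = 88; x1_2 = 440; y1_2 = 264; x1_3 = 148; y1_3 = 312; x0_4 = 12; y0_4 = 120; x1_4 = 52; y1_4 = 172; x0_5 = 324; y0_5 = 136; x1_5 = 448; x1_6 = 200; y1_6 = 44; x_7 = 168; y_7 = 68; r_7 = 36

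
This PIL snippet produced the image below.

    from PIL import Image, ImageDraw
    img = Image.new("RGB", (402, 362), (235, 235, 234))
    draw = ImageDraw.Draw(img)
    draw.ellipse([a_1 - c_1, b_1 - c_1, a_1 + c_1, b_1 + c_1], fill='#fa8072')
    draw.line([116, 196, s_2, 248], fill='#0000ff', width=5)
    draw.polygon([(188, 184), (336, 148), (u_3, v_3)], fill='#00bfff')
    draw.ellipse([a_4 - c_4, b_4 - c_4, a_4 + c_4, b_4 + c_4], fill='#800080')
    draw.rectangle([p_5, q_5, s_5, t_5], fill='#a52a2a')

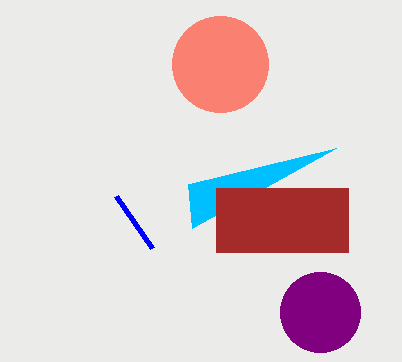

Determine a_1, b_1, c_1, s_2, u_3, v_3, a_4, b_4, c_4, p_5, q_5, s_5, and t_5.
a_1 = 220
b_1 = 64
c_1 = 48
s_2 = 152
u_3 = 192
v_3 = 228
a_4 = 320
b_4 = 312
c_4 = 40
p_5 = 216
q_5 = 188
s_5 = 348
t_5 = 252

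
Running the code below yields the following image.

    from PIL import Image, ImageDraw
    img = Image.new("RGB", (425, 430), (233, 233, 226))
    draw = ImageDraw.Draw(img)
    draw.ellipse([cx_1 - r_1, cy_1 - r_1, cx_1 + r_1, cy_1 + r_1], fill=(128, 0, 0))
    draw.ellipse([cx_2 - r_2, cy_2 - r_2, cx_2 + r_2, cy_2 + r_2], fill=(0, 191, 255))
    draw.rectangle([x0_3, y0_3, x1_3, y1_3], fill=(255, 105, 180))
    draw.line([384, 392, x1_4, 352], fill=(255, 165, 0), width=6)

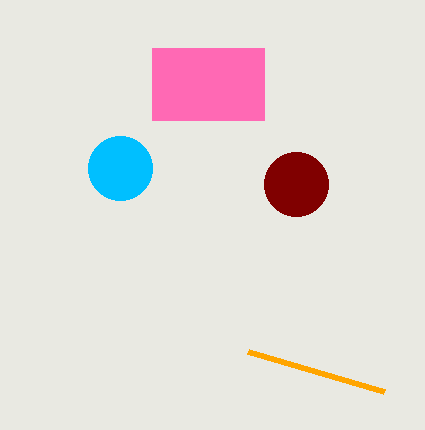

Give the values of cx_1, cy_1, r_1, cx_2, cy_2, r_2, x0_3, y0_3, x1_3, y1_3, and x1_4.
cx_1 = 296
cy_1 = 184
r_1 = 32
cx_2 = 120
cy_2 = 168
r_2 = 32
x0_3 = 152
y0_3 = 48
x1_3 = 264
y1_3 = 120
x1_4 = 248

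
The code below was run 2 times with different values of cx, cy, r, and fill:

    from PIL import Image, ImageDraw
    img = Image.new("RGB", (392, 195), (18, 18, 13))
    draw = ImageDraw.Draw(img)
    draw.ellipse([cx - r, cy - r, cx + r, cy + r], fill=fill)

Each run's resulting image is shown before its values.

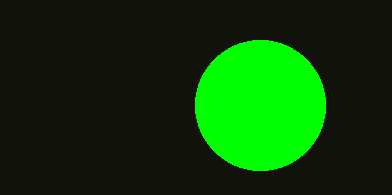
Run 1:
cx = 260
cy = 105
r = 65
fill = 'lime'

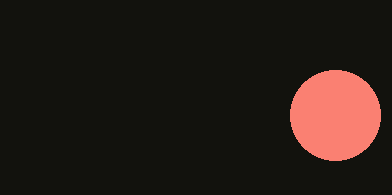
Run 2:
cx = 335; cy = 115; r = 45; fill = 'salmon'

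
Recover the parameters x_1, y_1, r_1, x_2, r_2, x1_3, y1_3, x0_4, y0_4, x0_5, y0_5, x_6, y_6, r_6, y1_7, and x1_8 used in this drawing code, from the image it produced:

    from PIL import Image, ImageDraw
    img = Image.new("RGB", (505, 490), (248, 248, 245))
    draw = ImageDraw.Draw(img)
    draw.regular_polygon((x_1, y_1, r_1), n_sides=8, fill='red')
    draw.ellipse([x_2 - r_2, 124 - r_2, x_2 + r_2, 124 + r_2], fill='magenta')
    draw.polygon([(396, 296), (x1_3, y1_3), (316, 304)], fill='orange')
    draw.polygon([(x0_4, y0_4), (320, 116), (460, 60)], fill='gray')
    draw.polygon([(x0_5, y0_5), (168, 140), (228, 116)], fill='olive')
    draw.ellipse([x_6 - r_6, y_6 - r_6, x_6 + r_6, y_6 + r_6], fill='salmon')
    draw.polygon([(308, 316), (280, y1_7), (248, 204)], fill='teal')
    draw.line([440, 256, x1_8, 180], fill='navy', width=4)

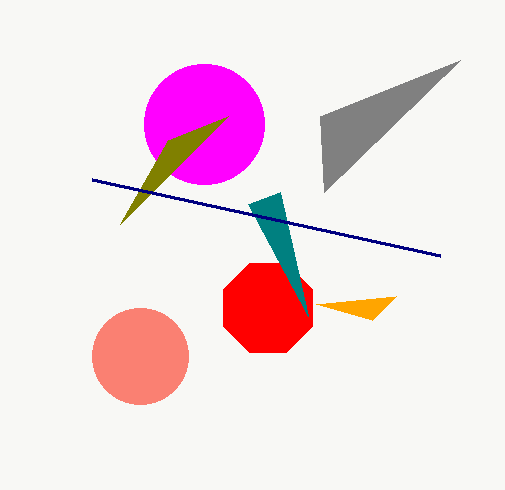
x_1 = 268, y_1 = 308, r_1 = 48, x_2 = 204, r_2 = 60, x1_3 = 372, y1_3 = 320, x0_4 = 324, y0_4 = 192, x0_5 = 120, y0_5 = 224, x_6 = 140, y_6 = 356, r_6 = 48, y1_7 = 192, x1_8 = 92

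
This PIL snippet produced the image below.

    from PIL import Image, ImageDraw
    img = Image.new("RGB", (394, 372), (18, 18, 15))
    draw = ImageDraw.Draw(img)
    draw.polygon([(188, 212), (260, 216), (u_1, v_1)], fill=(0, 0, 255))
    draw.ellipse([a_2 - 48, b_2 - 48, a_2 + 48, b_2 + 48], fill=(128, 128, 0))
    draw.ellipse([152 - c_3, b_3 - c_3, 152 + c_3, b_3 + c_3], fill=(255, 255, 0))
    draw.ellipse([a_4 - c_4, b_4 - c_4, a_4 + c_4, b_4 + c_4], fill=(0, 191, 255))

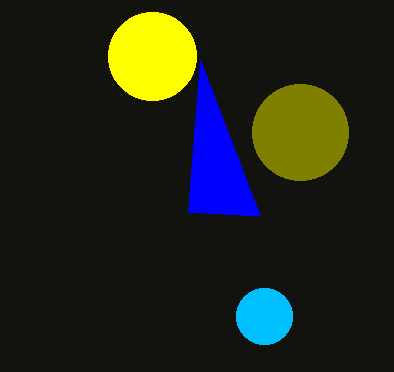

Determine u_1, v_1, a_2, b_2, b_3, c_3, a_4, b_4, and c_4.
u_1 = 200
v_1 = 60
a_2 = 300
b_2 = 132
b_3 = 56
c_3 = 44
a_4 = 264
b_4 = 316
c_4 = 28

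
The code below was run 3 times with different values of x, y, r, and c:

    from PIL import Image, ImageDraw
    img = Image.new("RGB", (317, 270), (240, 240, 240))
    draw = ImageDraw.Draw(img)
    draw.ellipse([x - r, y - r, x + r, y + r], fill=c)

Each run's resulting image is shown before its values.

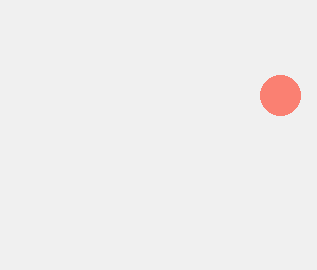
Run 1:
x = 280; y = 95; r = 20; c = 'salmon'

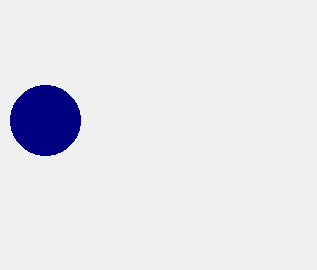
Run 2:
x = 45
y = 120
r = 35
c = 'navy'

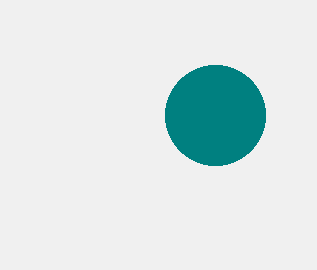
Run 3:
x = 215
y = 115
r = 50
c = 'teal'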